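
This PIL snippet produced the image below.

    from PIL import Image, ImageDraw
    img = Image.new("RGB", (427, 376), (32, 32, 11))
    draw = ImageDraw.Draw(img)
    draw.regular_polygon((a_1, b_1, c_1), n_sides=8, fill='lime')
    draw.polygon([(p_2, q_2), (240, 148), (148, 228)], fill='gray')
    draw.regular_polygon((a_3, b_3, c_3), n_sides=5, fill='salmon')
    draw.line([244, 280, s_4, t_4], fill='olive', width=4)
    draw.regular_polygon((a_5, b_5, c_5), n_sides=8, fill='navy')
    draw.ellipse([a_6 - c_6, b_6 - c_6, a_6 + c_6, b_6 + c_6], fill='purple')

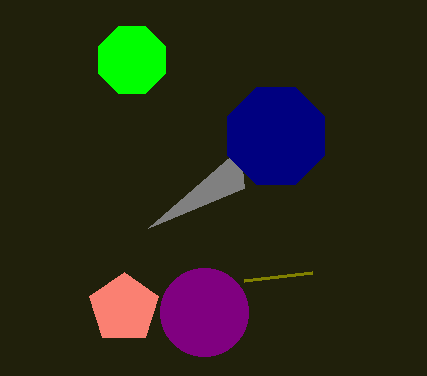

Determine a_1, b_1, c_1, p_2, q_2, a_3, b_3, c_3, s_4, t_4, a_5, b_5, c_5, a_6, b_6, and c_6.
a_1 = 132, b_1 = 60, c_1 = 36, p_2 = 244, q_2 = 188, a_3 = 124, b_3 = 308, c_3 = 36, s_4 = 312, t_4 = 272, a_5 = 276, b_5 = 136, c_5 = 52, a_6 = 204, b_6 = 312, c_6 = 44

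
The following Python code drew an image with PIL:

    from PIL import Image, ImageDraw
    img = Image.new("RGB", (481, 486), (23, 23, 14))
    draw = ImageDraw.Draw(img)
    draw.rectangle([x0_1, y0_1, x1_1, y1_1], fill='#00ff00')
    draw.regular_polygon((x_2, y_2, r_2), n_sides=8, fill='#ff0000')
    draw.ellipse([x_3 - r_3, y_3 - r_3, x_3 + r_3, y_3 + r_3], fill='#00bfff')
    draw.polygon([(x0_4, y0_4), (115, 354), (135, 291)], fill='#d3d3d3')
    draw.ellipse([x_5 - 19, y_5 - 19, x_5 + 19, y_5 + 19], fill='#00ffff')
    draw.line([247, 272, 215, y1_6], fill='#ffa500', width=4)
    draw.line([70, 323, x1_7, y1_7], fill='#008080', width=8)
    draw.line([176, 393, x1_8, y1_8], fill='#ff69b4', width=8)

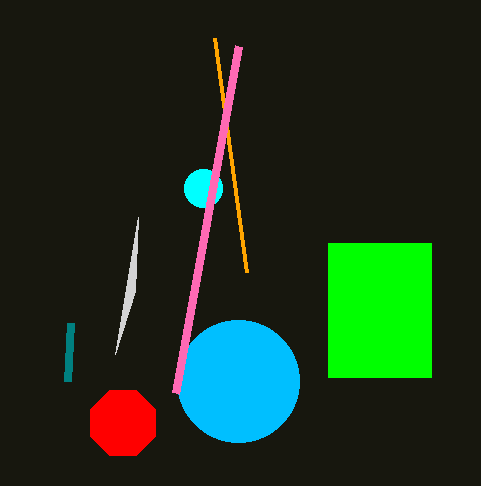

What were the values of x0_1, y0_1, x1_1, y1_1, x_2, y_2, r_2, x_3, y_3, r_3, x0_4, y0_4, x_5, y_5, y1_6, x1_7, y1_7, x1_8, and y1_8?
x0_1 = 328
y0_1 = 243
x1_1 = 431
y1_1 = 377
x_2 = 123
y_2 = 423
r_2 = 35
x_3 = 238
y_3 = 381
r_3 = 61
x0_4 = 138
y0_4 = 217
x_5 = 203
y_5 = 188
y1_6 = 38
x1_7 = 67
y1_7 = 381
x1_8 = 239
y1_8 = 46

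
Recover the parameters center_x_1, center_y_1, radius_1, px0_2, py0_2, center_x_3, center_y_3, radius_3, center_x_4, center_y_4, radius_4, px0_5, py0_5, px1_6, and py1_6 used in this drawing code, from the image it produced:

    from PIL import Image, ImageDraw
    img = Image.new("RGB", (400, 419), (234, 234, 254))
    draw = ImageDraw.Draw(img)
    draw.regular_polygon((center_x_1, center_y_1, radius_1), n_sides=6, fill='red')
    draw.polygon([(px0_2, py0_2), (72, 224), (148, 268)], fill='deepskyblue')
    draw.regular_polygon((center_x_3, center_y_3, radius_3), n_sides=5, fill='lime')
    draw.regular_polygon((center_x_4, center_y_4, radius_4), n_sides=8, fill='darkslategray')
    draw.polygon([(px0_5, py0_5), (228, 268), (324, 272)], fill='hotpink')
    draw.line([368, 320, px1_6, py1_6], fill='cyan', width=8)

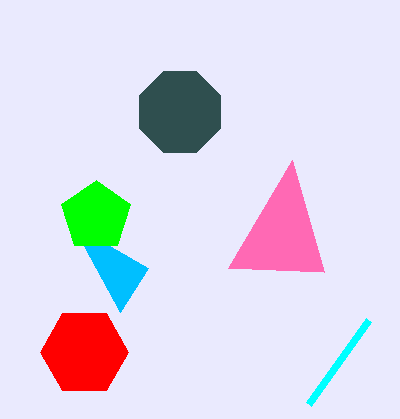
center_x_1 = 84; center_y_1 = 352; radius_1 = 44; px0_2 = 120; py0_2 = 312; center_x_3 = 96; center_y_3 = 216; radius_3 = 36; center_x_4 = 180; center_y_4 = 112; radius_4 = 44; px0_5 = 292; py0_5 = 160; px1_6 = 308; py1_6 = 404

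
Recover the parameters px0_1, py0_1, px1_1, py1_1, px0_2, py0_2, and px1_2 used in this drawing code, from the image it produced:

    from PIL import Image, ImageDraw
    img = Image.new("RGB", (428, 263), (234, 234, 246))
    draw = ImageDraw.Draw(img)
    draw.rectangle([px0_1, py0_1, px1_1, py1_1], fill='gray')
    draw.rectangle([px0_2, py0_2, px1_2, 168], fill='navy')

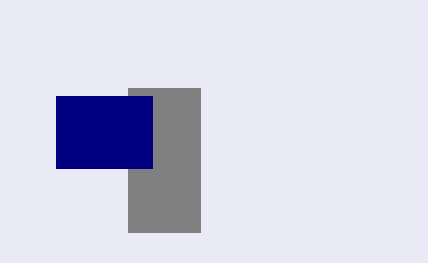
px0_1 = 128
py0_1 = 88
px1_1 = 200
py1_1 = 232
px0_2 = 56
py0_2 = 96
px1_2 = 152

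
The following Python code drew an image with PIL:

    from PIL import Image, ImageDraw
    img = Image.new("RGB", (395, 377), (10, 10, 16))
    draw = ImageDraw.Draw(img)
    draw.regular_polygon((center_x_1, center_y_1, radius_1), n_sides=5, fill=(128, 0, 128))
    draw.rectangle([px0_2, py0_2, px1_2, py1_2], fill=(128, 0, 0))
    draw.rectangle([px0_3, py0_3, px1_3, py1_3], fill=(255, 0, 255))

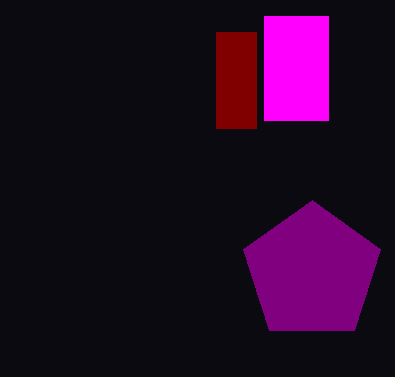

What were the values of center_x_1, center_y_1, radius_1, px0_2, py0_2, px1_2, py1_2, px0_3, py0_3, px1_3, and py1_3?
center_x_1 = 312, center_y_1 = 272, radius_1 = 72, px0_2 = 216, py0_2 = 32, px1_2 = 256, py1_2 = 128, px0_3 = 264, py0_3 = 16, px1_3 = 328, py1_3 = 120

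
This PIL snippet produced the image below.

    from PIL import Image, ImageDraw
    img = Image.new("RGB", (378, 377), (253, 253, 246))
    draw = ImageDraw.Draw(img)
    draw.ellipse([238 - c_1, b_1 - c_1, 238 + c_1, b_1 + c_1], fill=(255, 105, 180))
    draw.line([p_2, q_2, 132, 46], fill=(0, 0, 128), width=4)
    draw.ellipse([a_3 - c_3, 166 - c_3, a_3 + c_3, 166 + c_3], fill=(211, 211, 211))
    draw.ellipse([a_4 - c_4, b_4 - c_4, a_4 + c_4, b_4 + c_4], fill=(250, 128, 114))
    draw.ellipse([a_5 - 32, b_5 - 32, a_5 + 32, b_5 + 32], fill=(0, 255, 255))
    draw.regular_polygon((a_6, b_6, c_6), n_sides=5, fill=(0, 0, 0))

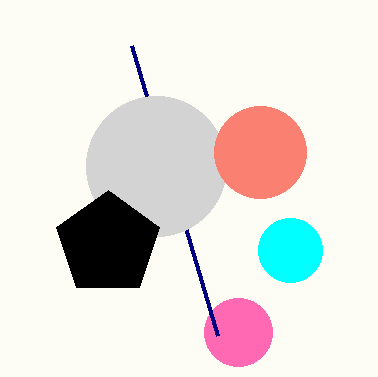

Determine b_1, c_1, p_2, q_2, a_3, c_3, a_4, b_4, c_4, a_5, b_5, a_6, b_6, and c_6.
b_1 = 332
c_1 = 34
p_2 = 218
q_2 = 336
a_3 = 156
c_3 = 70
a_4 = 260
b_4 = 152
c_4 = 46
a_5 = 290
b_5 = 250
a_6 = 108
b_6 = 244
c_6 = 54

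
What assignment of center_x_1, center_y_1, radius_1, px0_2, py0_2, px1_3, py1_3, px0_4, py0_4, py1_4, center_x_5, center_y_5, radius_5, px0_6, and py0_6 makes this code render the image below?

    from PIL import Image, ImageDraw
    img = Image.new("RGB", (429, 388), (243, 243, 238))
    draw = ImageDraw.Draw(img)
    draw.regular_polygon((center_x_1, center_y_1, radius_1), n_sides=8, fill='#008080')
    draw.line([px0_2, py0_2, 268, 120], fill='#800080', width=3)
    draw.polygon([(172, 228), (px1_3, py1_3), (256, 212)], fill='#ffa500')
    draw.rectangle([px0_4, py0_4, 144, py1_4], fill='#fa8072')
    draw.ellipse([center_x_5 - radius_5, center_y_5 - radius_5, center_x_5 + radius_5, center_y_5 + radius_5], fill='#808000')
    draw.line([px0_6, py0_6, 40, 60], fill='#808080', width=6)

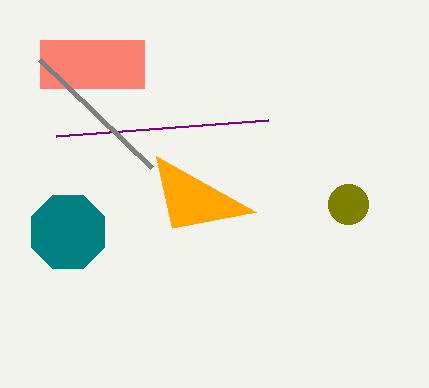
center_x_1 = 68; center_y_1 = 232; radius_1 = 40; px0_2 = 56; py0_2 = 136; px1_3 = 156; py1_3 = 156; px0_4 = 40; py0_4 = 40; py1_4 = 88; center_x_5 = 348; center_y_5 = 204; radius_5 = 20; px0_6 = 152; py0_6 = 168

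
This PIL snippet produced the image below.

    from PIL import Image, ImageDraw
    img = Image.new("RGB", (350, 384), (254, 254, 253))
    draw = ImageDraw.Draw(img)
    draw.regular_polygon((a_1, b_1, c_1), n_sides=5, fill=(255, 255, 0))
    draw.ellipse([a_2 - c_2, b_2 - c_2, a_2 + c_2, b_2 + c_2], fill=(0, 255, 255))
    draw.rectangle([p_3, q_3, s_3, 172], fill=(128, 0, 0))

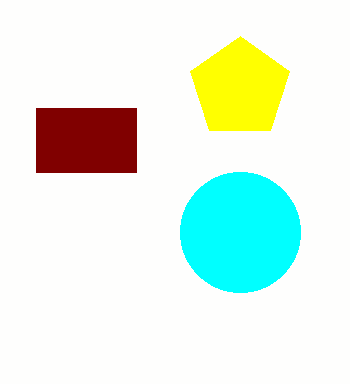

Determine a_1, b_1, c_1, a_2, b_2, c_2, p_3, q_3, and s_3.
a_1 = 240; b_1 = 88; c_1 = 52; a_2 = 240; b_2 = 232; c_2 = 60; p_3 = 36; q_3 = 108; s_3 = 136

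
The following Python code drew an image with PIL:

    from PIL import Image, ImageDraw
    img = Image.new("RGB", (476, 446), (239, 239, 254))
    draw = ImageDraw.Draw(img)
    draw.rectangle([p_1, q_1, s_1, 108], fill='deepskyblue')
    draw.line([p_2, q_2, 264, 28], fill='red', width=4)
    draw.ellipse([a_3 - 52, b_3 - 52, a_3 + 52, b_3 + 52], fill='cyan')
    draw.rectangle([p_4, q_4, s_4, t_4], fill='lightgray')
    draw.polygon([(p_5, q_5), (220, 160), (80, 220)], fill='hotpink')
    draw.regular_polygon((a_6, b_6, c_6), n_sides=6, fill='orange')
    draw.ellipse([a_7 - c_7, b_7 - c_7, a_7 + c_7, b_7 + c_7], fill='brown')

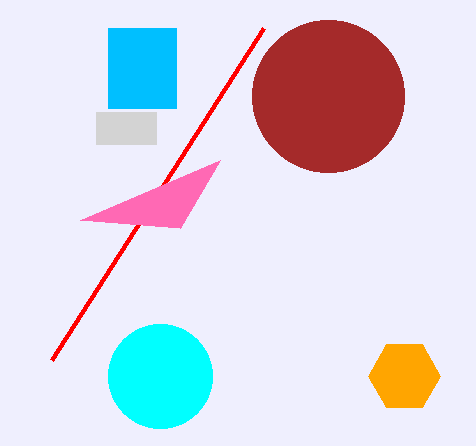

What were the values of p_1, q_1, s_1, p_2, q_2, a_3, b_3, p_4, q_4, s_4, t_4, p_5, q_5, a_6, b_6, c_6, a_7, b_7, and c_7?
p_1 = 108; q_1 = 28; s_1 = 176; p_2 = 52; q_2 = 360; a_3 = 160; b_3 = 376; p_4 = 96; q_4 = 112; s_4 = 156; t_4 = 144; p_5 = 180; q_5 = 228; a_6 = 404; b_6 = 376; c_6 = 36; a_7 = 328; b_7 = 96; c_7 = 76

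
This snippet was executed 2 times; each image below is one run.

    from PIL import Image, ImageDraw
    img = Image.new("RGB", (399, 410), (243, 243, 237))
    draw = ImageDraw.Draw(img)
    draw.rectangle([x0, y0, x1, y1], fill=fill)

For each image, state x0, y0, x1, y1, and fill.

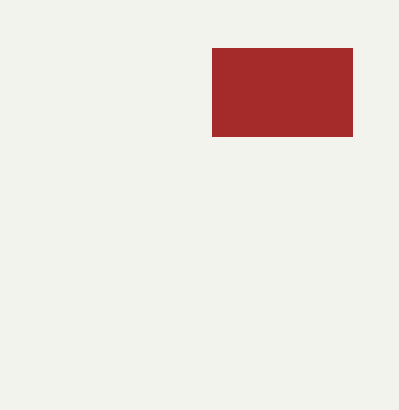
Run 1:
x0 = 212, y0 = 48, x1 = 352, y1 = 136, fill = 'brown'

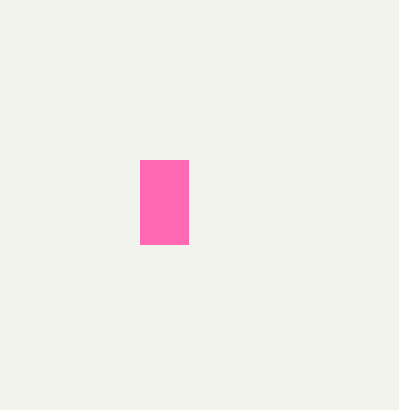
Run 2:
x0 = 140; y0 = 160; x1 = 188; y1 = 244; fill = 'hotpink'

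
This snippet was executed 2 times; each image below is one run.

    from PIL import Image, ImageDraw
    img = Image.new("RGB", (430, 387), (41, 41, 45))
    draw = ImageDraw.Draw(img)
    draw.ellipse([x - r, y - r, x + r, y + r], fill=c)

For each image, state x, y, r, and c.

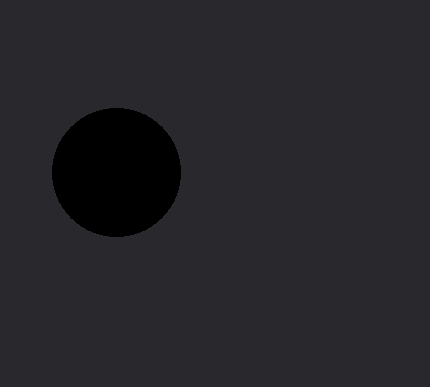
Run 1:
x = 116, y = 172, r = 64, c = 'black'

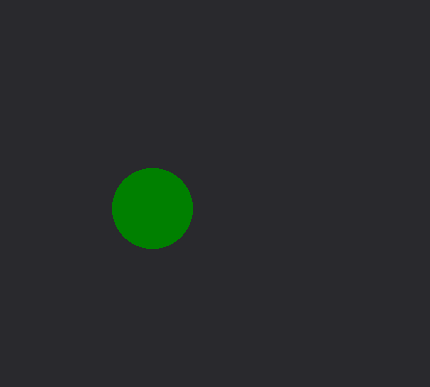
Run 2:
x = 152, y = 208, r = 40, c = 'green'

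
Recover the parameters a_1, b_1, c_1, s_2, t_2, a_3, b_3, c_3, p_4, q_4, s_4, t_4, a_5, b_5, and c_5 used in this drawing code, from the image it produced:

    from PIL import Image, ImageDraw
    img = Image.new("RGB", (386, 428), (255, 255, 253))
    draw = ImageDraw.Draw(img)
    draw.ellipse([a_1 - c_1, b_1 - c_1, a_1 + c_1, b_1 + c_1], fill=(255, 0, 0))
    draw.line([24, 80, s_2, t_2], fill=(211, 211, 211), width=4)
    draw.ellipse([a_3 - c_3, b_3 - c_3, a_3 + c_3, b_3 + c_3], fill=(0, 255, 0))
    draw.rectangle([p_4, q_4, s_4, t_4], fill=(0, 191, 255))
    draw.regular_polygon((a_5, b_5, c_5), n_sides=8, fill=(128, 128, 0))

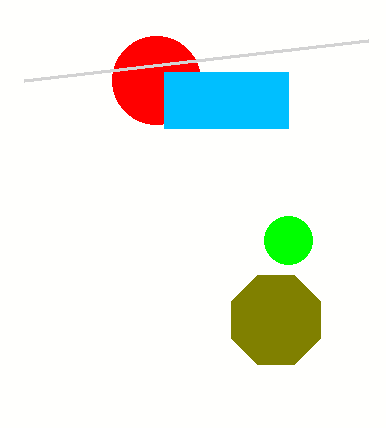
a_1 = 156; b_1 = 80; c_1 = 44; s_2 = 368; t_2 = 40; a_3 = 288; b_3 = 240; c_3 = 24; p_4 = 164; q_4 = 72; s_4 = 288; t_4 = 128; a_5 = 276; b_5 = 320; c_5 = 48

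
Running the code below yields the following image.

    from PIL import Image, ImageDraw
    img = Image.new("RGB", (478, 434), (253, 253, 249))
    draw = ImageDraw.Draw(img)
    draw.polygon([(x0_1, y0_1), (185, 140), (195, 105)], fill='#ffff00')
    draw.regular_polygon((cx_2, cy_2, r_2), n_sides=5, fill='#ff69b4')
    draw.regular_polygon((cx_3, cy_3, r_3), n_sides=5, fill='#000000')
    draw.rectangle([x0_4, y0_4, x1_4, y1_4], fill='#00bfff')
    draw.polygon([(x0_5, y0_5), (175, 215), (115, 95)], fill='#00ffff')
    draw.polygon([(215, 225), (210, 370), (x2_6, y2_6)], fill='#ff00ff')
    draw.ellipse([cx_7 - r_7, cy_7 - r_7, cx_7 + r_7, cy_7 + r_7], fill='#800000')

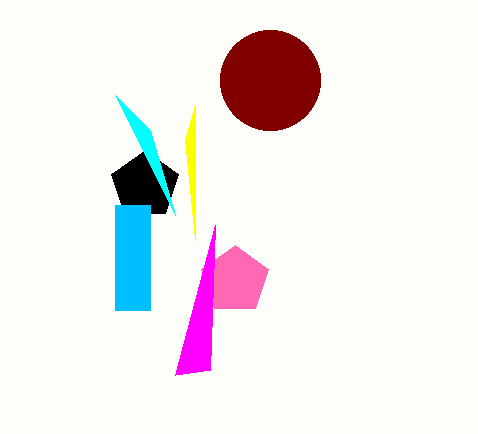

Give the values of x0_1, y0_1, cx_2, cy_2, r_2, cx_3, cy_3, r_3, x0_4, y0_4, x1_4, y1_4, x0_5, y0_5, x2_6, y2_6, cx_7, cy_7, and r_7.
x0_1 = 195
y0_1 = 240
cx_2 = 235
cy_2 = 280
r_2 = 35
cx_3 = 145
cy_3 = 185
r_3 = 35
x0_4 = 115
y0_4 = 205
x1_4 = 150
y1_4 = 310
x0_5 = 150
y0_5 = 130
x2_6 = 175
y2_6 = 375
cx_7 = 270
cy_7 = 80
r_7 = 50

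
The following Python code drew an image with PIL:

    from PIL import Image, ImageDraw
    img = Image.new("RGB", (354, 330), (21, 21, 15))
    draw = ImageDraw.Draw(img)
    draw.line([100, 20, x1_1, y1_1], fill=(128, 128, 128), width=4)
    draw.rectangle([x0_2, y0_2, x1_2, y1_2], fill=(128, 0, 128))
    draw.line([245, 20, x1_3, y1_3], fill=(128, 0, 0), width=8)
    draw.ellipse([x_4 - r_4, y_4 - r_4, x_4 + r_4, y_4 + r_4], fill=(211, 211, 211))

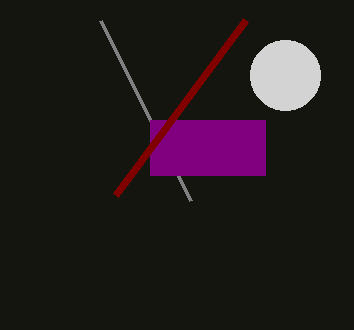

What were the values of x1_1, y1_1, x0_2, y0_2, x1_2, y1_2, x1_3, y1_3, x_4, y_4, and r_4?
x1_1 = 190; y1_1 = 200; x0_2 = 150; y0_2 = 120; x1_2 = 265; y1_2 = 175; x1_3 = 115; y1_3 = 195; x_4 = 285; y_4 = 75; r_4 = 35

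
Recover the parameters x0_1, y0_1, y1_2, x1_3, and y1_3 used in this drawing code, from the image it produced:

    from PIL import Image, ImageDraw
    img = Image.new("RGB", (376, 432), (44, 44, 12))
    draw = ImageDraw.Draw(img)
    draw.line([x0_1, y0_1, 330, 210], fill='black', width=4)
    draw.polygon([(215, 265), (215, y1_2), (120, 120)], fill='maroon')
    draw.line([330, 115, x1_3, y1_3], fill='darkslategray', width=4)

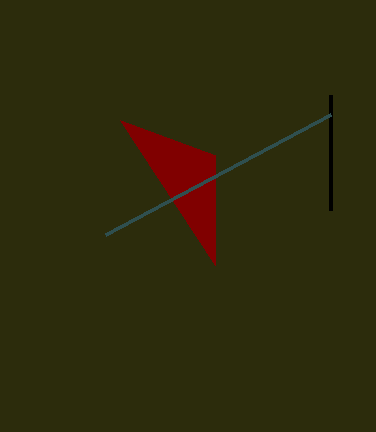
x0_1 = 330
y0_1 = 95
y1_2 = 155
x1_3 = 105
y1_3 = 235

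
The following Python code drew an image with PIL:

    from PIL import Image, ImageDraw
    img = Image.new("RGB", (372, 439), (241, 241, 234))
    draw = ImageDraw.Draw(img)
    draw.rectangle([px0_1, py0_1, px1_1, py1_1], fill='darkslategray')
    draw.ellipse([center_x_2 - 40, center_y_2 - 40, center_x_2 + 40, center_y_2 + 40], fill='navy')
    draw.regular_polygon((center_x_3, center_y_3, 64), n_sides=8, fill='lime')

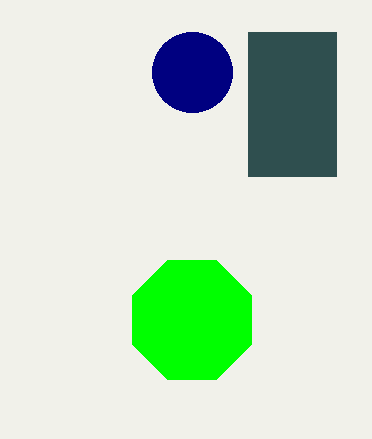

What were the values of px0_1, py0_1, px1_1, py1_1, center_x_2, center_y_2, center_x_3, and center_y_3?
px0_1 = 248, py0_1 = 32, px1_1 = 336, py1_1 = 176, center_x_2 = 192, center_y_2 = 72, center_x_3 = 192, center_y_3 = 320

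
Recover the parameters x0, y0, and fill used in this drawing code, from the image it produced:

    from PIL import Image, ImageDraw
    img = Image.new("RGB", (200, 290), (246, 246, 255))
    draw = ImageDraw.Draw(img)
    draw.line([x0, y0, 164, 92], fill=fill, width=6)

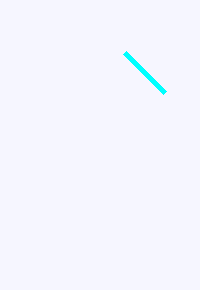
x0 = 124, y0 = 52, fill = 'cyan'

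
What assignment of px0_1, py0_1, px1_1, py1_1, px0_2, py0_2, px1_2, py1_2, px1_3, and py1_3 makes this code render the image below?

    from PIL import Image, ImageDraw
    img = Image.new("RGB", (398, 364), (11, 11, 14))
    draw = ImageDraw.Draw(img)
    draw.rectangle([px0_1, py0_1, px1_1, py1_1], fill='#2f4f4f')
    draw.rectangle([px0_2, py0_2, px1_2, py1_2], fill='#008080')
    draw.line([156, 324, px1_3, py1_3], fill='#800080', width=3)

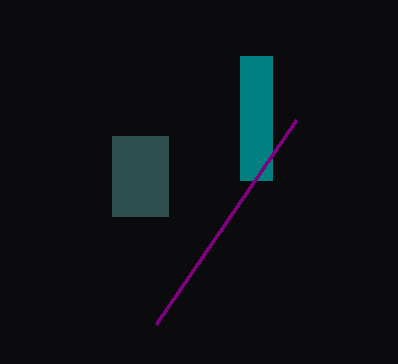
px0_1 = 112
py0_1 = 136
px1_1 = 168
py1_1 = 216
px0_2 = 240
py0_2 = 56
px1_2 = 272
py1_2 = 180
px1_3 = 296
py1_3 = 120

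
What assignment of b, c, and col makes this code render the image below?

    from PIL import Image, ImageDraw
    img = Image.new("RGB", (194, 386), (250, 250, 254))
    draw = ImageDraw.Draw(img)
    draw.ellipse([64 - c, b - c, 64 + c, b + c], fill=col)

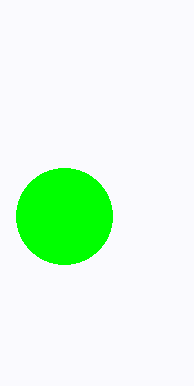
b = 216
c = 48
col = 'lime'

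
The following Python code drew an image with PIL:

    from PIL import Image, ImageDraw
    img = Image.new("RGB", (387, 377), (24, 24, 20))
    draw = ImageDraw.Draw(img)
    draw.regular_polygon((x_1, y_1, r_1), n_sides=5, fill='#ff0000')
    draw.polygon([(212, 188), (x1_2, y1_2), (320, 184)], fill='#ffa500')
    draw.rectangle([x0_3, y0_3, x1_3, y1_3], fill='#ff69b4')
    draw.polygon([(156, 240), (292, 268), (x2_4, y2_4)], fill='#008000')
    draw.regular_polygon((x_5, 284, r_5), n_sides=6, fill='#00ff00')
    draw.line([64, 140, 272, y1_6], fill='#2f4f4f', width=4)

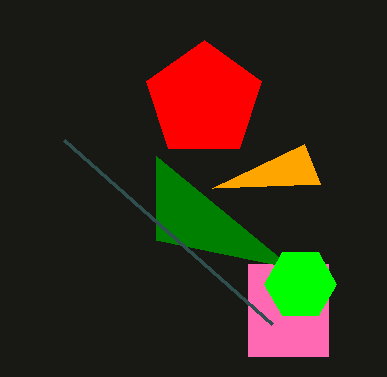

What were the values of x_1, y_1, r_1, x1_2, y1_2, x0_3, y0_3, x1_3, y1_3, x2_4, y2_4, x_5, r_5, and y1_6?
x_1 = 204, y_1 = 100, r_1 = 60, x1_2 = 304, y1_2 = 144, x0_3 = 248, y0_3 = 264, x1_3 = 328, y1_3 = 356, x2_4 = 156, y2_4 = 156, x_5 = 300, r_5 = 36, y1_6 = 324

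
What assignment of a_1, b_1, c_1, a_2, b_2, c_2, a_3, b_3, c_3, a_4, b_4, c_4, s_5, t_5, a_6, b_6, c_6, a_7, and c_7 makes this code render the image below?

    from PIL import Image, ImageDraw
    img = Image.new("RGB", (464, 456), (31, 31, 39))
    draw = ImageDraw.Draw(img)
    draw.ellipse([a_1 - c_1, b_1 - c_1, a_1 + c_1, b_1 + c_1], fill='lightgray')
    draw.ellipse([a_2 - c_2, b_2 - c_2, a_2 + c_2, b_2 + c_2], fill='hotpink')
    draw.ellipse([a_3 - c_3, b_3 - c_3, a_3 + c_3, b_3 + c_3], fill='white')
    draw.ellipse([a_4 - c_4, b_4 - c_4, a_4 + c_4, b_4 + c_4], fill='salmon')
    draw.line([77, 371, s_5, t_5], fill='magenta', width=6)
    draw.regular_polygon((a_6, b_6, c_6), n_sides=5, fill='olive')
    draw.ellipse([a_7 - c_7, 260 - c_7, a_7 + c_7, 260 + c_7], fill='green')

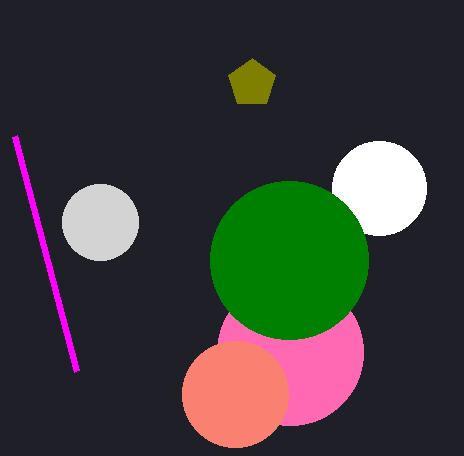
a_1 = 100, b_1 = 222, c_1 = 38, a_2 = 290, b_2 = 352, c_2 = 73, a_3 = 379, b_3 = 188, c_3 = 47, a_4 = 235, b_4 = 394, c_4 = 53, s_5 = 15, t_5 = 136, a_6 = 252, b_6 = 83, c_6 = 25, a_7 = 289, c_7 = 79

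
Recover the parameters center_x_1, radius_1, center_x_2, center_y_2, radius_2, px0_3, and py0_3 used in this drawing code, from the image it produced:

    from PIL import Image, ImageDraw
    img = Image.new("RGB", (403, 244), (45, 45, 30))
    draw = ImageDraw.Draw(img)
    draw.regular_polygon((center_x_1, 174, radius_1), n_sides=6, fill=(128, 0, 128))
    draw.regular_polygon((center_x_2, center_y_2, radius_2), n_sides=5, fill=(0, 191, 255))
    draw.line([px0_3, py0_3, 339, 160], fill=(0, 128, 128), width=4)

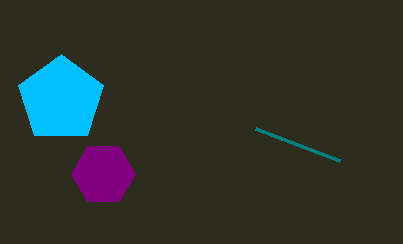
center_x_1 = 103, radius_1 = 32, center_x_2 = 61, center_y_2 = 99, radius_2 = 45, px0_3 = 255, py0_3 = 128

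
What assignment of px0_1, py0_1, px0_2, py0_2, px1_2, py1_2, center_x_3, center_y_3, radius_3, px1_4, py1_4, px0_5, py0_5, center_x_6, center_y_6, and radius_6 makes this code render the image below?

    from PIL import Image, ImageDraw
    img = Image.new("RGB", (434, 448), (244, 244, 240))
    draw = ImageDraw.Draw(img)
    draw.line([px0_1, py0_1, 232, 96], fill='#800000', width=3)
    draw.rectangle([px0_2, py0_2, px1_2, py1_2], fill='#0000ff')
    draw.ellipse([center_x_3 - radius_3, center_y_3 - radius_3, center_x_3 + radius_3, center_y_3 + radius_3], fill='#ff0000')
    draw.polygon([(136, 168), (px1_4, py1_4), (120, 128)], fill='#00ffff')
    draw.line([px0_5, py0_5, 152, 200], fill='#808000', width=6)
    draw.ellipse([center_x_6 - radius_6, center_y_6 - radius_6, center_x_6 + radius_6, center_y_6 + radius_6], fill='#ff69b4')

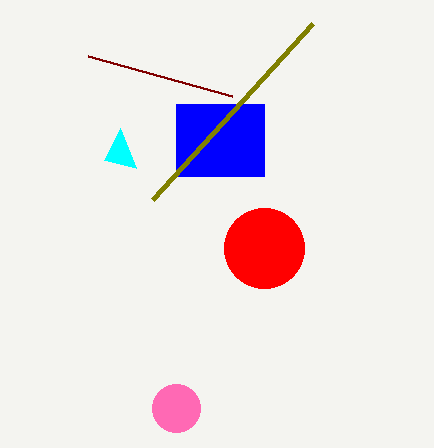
px0_1 = 88
py0_1 = 56
px0_2 = 176
py0_2 = 104
px1_2 = 264
py1_2 = 176
center_x_3 = 264
center_y_3 = 248
radius_3 = 40
px1_4 = 104
py1_4 = 160
px0_5 = 312
py0_5 = 24
center_x_6 = 176
center_y_6 = 408
radius_6 = 24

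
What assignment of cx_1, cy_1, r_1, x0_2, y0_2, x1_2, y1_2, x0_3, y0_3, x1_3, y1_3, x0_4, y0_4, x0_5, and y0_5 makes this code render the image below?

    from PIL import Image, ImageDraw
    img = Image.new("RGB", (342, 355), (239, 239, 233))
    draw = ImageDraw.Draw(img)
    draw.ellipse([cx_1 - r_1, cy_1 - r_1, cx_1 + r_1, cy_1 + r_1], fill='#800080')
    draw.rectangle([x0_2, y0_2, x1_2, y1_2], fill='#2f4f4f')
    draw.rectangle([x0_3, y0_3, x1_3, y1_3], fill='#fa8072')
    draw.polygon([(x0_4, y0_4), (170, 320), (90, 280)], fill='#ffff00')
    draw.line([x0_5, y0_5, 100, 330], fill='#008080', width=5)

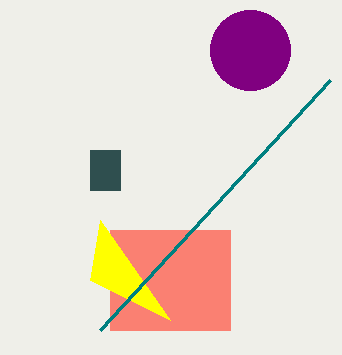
cx_1 = 250, cy_1 = 50, r_1 = 40, x0_2 = 90, y0_2 = 150, x1_2 = 120, y1_2 = 190, x0_3 = 110, y0_3 = 230, x1_3 = 230, y1_3 = 330, x0_4 = 100, y0_4 = 220, x0_5 = 330, y0_5 = 80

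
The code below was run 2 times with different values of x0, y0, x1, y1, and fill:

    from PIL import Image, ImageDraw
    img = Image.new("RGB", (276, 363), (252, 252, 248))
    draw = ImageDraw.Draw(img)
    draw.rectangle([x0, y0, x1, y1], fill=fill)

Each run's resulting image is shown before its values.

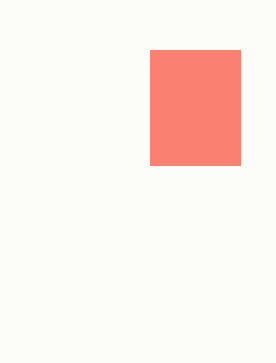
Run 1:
x0 = 150, y0 = 50, x1 = 240, y1 = 165, fill = 'salmon'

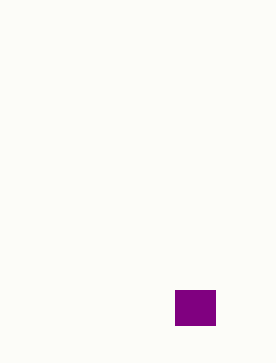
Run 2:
x0 = 175, y0 = 290, x1 = 215, y1 = 325, fill = 'purple'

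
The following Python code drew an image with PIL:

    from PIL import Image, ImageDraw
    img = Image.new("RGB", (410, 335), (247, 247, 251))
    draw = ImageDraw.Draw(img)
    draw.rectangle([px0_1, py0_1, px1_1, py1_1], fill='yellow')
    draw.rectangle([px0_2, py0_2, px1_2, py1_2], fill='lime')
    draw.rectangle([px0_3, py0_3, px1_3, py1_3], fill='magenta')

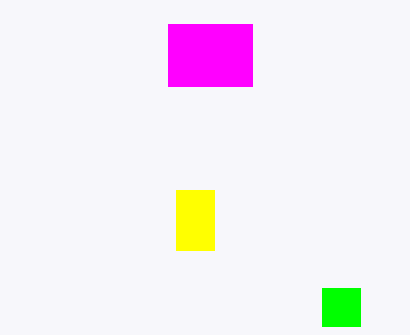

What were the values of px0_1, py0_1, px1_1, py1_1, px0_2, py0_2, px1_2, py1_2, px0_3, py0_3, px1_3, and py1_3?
px0_1 = 176
py0_1 = 190
px1_1 = 214
py1_1 = 250
px0_2 = 322
py0_2 = 288
px1_2 = 360
py1_2 = 326
px0_3 = 168
py0_3 = 24
px1_3 = 252
py1_3 = 86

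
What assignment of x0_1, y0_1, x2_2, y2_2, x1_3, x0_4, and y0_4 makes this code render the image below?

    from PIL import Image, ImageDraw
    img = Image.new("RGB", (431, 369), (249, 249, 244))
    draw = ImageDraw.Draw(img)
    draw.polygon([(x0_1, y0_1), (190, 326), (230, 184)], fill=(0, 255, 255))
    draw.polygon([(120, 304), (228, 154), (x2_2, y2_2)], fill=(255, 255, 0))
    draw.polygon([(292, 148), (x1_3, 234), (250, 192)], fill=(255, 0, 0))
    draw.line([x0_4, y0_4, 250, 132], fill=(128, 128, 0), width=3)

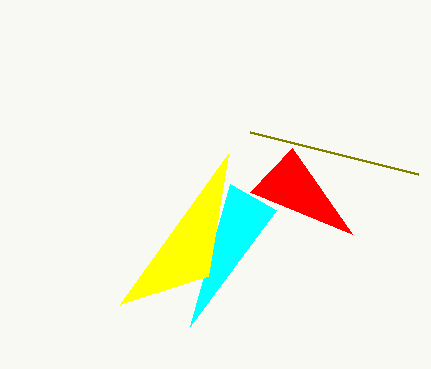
x0_1 = 276
y0_1 = 210
x2_2 = 208
y2_2 = 276
x1_3 = 352
x0_4 = 418
y0_4 = 174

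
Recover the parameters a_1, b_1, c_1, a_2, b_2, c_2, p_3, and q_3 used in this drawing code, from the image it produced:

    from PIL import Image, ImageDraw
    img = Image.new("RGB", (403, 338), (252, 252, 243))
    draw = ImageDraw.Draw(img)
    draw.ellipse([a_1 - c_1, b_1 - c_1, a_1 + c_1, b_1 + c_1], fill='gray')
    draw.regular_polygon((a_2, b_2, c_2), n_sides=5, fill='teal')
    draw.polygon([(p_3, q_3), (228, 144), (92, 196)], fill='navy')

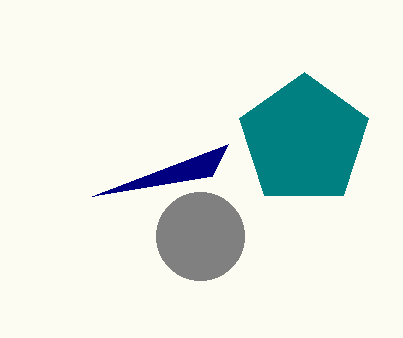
a_1 = 200, b_1 = 236, c_1 = 44, a_2 = 304, b_2 = 140, c_2 = 68, p_3 = 212, q_3 = 176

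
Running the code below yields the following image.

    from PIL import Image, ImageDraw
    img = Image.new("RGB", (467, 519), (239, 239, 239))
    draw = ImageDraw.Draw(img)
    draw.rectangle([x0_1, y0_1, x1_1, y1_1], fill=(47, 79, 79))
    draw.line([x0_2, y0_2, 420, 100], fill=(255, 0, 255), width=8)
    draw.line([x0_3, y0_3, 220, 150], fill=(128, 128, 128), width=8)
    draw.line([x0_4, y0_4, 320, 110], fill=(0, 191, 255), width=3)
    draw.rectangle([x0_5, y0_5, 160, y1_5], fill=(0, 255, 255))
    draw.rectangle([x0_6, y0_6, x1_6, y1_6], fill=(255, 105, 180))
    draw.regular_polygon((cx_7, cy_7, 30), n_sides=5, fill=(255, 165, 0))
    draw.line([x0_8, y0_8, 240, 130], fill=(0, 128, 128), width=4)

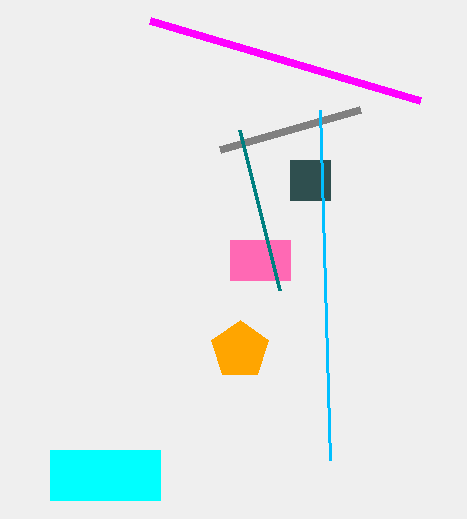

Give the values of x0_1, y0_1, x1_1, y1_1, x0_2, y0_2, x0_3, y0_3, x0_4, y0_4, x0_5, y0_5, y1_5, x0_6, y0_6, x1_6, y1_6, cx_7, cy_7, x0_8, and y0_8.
x0_1 = 290; y0_1 = 160; x1_1 = 330; y1_1 = 200; x0_2 = 150; y0_2 = 20; x0_3 = 360; y0_3 = 110; x0_4 = 330; y0_4 = 460; x0_5 = 50; y0_5 = 450; y1_5 = 500; x0_6 = 230; y0_6 = 240; x1_6 = 290; y1_6 = 280; cx_7 = 240; cy_7 = 350; x0_8 = 280; y0_8 = 290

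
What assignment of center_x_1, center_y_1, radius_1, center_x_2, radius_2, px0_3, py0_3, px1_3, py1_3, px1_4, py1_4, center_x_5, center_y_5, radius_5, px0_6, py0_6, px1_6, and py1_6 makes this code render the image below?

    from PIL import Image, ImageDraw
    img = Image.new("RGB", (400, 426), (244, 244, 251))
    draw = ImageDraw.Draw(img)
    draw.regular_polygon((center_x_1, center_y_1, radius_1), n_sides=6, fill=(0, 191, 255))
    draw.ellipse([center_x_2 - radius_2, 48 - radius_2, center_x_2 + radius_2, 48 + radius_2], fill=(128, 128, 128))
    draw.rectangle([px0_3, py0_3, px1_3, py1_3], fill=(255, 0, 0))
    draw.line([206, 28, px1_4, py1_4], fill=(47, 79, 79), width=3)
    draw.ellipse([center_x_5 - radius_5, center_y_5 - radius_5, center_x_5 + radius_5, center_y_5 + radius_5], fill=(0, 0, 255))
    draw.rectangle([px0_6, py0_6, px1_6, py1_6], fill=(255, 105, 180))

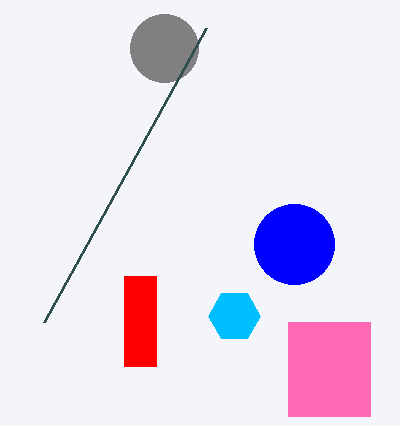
center_x_1 = 234
center_y_1 = 316
radius_1 = 26
center_x_2 = 164
radius_2 = 34
px0_3 = 124
py0_3 = 276
px1_3 = 156
py1_3 = 366
px1_4 = 44
py1_4 = 322
center_x_5 = 294
center_y_5 = 244
radius_5 = 40
px0_6 = 288
py0_6 = 322
px1_6 = 370
py1_6 = 416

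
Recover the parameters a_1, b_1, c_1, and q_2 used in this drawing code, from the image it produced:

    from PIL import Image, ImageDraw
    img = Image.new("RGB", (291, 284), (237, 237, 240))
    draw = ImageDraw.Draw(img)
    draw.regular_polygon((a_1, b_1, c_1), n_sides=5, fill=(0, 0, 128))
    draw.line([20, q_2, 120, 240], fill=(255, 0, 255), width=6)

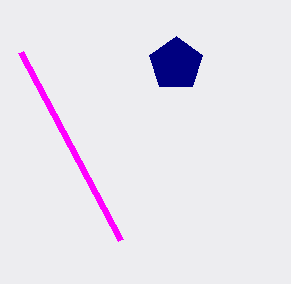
a_1 = 176
b_1 = 64
c_1 = 28
q_2 = 52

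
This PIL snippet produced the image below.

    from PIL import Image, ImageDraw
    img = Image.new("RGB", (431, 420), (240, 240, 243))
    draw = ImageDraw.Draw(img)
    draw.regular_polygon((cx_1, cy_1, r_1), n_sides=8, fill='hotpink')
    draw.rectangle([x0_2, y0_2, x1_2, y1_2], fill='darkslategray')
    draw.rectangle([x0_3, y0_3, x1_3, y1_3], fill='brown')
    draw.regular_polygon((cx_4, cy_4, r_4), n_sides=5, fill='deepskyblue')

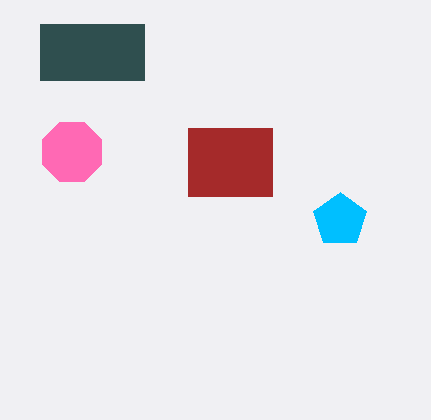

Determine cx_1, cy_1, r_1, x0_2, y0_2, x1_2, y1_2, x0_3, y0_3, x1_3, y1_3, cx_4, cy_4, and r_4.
cx_1 = 72; cy_1 = 152; r_1 = 32; x0_2 = 40; y0_2 = 24; x1_2 = 144; y1_2 = 80; x0_3 = 188; y0_3 = 128; x1_3 = 272; y1_3 = 196; cx_4 = 340; cy_4 = 220; r_4 = 28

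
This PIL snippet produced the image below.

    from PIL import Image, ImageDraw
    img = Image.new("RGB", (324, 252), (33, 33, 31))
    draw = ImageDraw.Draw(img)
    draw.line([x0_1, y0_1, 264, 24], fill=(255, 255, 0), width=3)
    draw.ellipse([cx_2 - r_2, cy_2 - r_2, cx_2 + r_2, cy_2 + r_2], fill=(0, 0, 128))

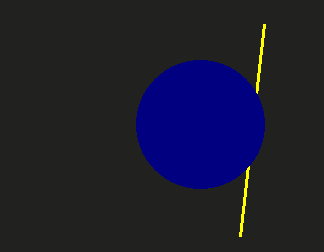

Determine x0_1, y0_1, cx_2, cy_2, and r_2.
x0_1 = 240; y0_1 = 236; cx_2 = 200; cy_2 = 124; r_2 = 64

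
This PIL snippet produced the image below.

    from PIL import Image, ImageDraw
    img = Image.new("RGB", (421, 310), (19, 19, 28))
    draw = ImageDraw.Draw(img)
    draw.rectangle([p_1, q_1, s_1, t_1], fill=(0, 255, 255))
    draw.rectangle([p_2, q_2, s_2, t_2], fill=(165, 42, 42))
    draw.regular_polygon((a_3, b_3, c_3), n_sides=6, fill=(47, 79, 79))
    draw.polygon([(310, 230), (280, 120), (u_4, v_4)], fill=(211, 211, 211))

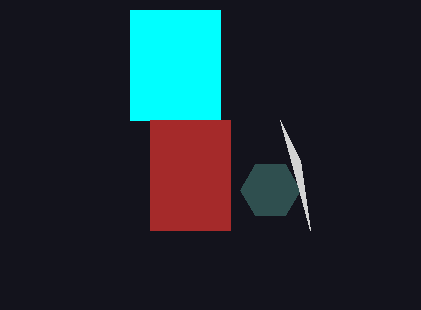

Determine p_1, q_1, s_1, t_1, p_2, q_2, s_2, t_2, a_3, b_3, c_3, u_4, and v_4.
p_1 = 130, q_1 = 10, s_1 = 220, t_1 = 120, p_2 = 150, q_2 = 120, s_2 = 230, t_2 = 230, a_3 = 270, b_3 = 190, c_3 = 30, u_4 = 300, v_4 = 160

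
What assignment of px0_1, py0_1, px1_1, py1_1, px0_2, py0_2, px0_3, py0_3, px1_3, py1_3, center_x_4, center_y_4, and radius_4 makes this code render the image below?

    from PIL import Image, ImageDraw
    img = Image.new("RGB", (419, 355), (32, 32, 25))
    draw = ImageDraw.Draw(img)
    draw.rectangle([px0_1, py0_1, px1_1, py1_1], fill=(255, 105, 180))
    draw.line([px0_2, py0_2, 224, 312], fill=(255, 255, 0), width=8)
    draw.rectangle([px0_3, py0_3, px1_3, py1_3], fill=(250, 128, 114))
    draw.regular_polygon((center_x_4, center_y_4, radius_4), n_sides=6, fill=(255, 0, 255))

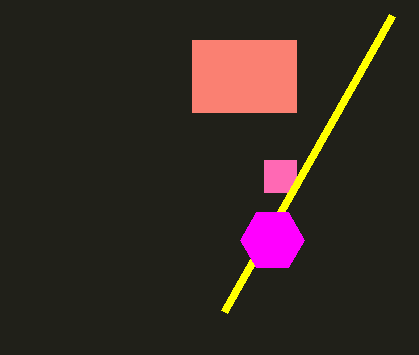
px0_1 = 264; py0_1 = 160; px1_1 = 296; py1_1 = 192; px0_2 = 392; py0_2 = 16; px0_3 = 192; py0_3 = 40; px1_3 = 296; py1_3 = 112; center_x_4 = 272; center_y_4 = 240; radius_4 = 32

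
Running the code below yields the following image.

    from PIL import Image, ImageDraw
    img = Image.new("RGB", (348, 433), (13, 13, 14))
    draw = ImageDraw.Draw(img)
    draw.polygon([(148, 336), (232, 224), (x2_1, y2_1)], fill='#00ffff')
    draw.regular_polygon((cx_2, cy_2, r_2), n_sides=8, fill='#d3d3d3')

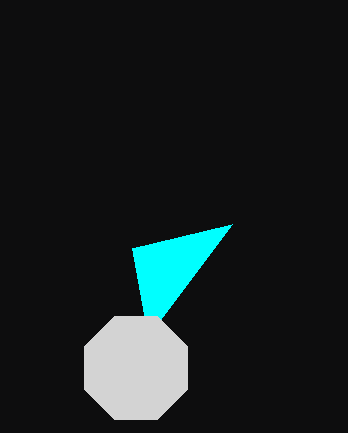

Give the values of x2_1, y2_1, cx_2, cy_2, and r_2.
x2_1 = 132
y2_1 = 248
cx_2 = 136
cy_2 = 368
r_2 = 56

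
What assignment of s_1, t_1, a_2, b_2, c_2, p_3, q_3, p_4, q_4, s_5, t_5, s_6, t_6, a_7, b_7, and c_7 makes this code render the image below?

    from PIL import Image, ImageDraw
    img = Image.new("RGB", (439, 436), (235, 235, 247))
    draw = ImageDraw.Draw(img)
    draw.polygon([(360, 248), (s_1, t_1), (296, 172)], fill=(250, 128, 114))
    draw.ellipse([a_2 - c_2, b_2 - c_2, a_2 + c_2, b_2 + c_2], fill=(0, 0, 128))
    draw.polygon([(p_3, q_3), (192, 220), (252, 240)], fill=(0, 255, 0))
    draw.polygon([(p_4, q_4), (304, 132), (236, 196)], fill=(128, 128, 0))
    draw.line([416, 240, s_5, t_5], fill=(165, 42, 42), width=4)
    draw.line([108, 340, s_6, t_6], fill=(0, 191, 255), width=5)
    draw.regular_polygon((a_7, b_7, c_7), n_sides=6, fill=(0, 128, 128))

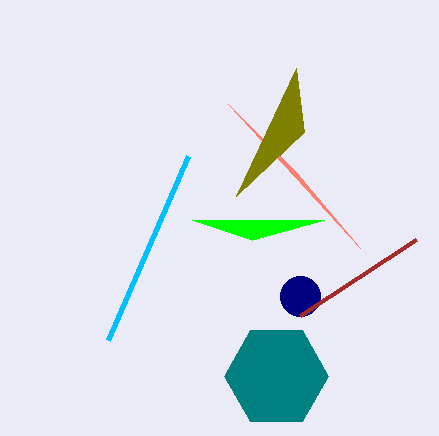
s_1 = 228
t_1 = 104
a_2 = 300
b_2 = 296
c_2 = 20
p_3 = 324
q_3 = 220
p_4 = 296
q_4 = 68
s_5 = 300
t_5 = 316
s_6 = 188
t_6 = 156
a_7 = 276
b_7 = 376
c_7 = 52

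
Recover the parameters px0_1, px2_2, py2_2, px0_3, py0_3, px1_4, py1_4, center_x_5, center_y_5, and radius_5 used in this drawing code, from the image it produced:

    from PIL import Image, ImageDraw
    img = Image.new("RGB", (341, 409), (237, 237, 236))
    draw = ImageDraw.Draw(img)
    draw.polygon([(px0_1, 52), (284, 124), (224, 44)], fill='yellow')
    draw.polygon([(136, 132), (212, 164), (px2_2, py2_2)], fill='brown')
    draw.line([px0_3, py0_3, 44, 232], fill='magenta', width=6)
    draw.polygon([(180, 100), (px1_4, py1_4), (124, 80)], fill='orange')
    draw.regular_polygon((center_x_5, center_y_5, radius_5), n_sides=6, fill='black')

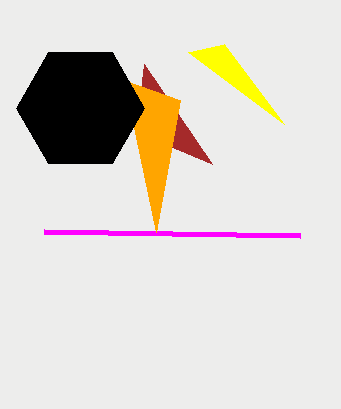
px0_1 = 188, px2_2 = 144, py2_2 = 64, px0_3 = 300, py0_3 = 236, px1_4 = 156, py1_4 = 232, center_x_5 = 80, center_y_5 = 108, radius_5 = 64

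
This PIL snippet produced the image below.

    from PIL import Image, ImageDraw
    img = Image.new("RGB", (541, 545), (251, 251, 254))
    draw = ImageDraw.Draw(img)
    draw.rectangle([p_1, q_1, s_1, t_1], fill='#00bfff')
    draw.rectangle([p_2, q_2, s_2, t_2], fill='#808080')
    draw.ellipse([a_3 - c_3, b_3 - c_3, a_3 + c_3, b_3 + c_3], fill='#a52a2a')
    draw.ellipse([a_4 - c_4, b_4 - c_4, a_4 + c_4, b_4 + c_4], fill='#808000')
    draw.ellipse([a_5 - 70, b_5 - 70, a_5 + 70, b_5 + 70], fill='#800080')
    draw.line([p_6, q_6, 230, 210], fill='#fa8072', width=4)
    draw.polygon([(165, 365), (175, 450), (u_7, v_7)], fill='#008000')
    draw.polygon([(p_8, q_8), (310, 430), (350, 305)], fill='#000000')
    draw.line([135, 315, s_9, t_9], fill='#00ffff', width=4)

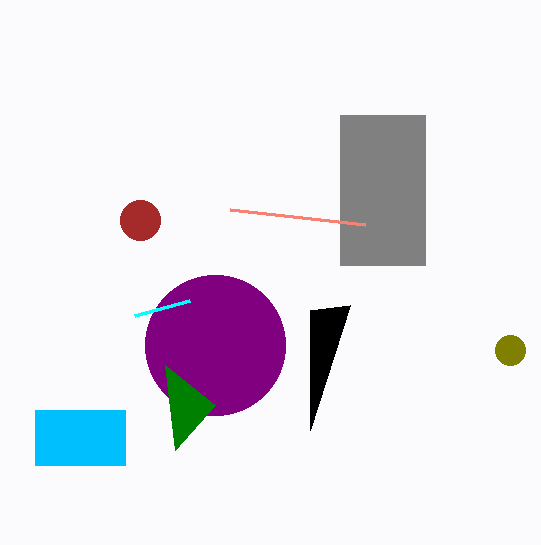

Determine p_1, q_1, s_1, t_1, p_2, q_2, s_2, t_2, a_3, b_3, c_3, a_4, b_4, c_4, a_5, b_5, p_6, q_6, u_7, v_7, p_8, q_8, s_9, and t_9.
p_1 = 35
q_1 = 410
s_1 = 125
t_1 = 465
p_2 = 340
q_2 = 115
s_2 = 425
t_2 = 265
a_3 = 140
b_3 = 220
c_3 = 20
a_4 = 510
b_4 = 350
c_4 = 15
a_5 = 215
b_5 = 345
p_6 = 365
q_6 = 225
u_7 = 215
v_7 = 405
p_8 = 310
q_8 = 310
s_9 = 190
t_9 = 300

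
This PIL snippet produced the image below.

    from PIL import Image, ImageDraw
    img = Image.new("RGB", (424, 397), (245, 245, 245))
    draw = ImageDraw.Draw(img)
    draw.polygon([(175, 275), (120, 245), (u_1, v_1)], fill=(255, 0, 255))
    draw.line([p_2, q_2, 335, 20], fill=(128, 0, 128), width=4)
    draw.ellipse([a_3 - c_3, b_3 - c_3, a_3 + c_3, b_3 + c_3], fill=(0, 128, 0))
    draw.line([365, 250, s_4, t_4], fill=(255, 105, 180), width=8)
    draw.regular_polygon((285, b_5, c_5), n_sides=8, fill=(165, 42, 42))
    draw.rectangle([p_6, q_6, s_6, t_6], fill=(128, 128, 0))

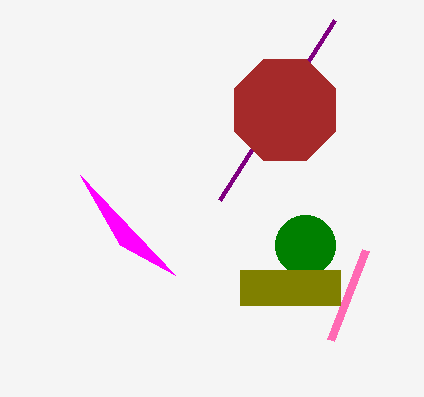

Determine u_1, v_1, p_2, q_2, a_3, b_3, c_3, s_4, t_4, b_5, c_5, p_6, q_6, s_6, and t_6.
u_1 = 80, v_1 = 175, p_2 = 220, q_2 = 200, a_3 = 305, b_3 = 245, c_3 = 30, s_4 = 330, t_4 = 340, b_5 = 110, c_5 = 55, p_6 = 240, q_6 = 270, s_6 = 340, t_6 = 305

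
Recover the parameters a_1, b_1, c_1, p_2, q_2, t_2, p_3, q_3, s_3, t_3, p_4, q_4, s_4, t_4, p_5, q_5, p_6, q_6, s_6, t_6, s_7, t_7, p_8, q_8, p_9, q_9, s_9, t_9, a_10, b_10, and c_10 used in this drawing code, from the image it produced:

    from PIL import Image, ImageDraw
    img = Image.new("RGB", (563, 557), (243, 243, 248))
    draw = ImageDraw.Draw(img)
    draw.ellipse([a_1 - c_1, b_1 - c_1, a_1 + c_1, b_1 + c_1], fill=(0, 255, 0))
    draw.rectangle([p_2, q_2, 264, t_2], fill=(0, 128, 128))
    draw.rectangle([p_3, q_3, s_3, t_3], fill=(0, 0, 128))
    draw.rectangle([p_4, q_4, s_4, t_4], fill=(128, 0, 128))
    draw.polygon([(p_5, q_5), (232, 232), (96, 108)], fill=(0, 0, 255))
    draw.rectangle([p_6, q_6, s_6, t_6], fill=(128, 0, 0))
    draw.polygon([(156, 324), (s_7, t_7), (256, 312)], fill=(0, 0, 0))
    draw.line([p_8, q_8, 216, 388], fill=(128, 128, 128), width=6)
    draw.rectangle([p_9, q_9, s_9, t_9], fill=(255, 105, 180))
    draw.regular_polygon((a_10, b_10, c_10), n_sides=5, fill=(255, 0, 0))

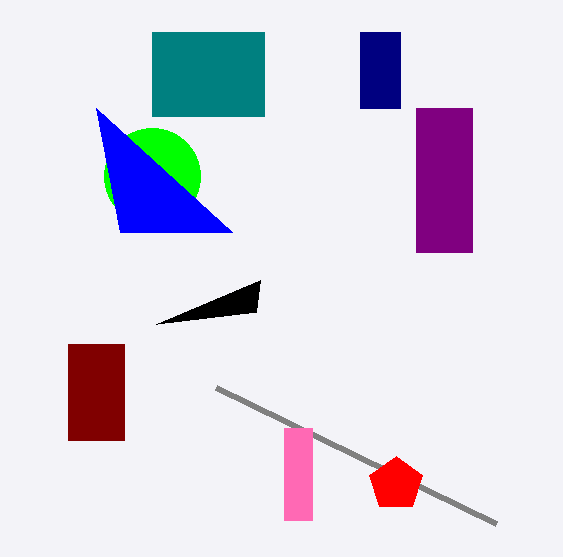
a_1 = 152
b_1 = 176
c_1 = 48
p_2 = 152
q_2 = 32
t_2 = 116
p_3 = 360
q_3 = 32
s_3 = 400
t_3 = 108
p_4 = 416
q_4 = 108
s_4 = 472
t_4 = 252
p_5 = 120
q_5 = 232
p_6 = 68
q_6 = 344
s_6 = 124
t_6 = 440
s_7 = 260
t_7 = 280
p_8 = 496
q_8 = 524
p_9 = 284
q_9 = 428
s_9 = 312
t_9 = 520
a_10 = 396
b_10 = 484
c_10 = 28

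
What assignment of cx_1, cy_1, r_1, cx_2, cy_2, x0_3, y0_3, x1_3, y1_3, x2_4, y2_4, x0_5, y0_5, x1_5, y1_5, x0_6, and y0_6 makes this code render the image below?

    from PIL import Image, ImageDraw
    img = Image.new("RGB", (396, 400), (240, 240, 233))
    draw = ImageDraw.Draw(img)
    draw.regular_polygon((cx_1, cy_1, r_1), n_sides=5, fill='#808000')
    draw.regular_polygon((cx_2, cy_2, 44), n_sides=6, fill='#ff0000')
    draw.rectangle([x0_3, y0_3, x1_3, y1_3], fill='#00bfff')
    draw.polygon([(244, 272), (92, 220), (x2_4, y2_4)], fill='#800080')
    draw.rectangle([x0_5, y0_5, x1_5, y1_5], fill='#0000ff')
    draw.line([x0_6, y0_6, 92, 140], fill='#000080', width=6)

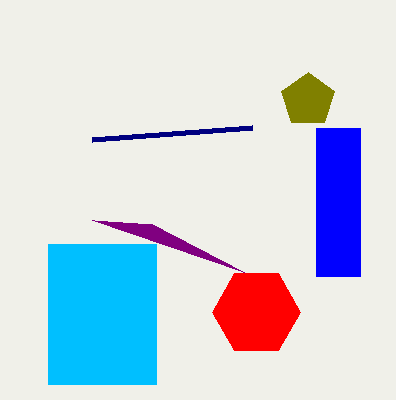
cx_1 = 308
cy_1 = 100
r_1 = 28
cx_2 = 256
cy_2 = 312
x0_3 = 48
y0_3 = 244
x1_3 = 156
y1_3 = 384
x2_4 = 152
y2_4 = 224
x0_5 = 316
y0_5 = 128
x1_5 = 360
y1_5 = 276
x0_6 = 252
y0_6 = 128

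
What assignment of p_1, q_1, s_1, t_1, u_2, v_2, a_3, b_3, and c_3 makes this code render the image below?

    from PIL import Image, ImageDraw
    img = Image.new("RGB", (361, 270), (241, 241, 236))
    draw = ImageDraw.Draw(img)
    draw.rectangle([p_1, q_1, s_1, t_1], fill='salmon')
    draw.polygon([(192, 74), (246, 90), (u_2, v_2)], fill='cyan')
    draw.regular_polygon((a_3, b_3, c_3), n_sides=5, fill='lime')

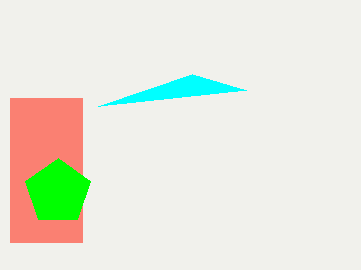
p_1 = 10, q_1 = 98, s_1 = 82, t_1 = 242, u_2 = 98, v_2 = 106, a_3 = 58, b_3 = 192, c_3 = 34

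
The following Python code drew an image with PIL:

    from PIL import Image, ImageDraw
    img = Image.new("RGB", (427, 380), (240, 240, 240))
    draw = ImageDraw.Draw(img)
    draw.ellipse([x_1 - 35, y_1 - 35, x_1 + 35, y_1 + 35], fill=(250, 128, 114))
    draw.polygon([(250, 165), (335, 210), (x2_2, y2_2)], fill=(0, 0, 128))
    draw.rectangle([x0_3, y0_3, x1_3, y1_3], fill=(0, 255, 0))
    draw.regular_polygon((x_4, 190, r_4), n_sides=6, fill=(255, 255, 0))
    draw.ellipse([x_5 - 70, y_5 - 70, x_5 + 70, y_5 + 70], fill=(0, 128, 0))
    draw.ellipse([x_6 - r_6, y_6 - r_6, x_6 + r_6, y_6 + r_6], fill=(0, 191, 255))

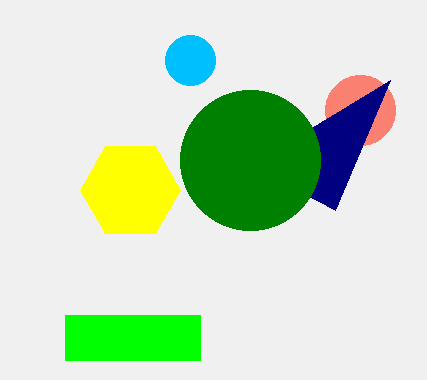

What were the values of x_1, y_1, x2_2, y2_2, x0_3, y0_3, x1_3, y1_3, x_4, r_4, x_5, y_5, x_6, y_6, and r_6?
x_1 = 360; y_1 = 110; x2_2 = 390; y2_2 = 80; x0_3 = 65; y0_3 = 315; x1_3 = 200; y1_3 = 360; x_4 = 130; r_4 = 50; x_5 = 250; y_5 = 160; x_6 = 190; y_6 = 60; r_6 = 25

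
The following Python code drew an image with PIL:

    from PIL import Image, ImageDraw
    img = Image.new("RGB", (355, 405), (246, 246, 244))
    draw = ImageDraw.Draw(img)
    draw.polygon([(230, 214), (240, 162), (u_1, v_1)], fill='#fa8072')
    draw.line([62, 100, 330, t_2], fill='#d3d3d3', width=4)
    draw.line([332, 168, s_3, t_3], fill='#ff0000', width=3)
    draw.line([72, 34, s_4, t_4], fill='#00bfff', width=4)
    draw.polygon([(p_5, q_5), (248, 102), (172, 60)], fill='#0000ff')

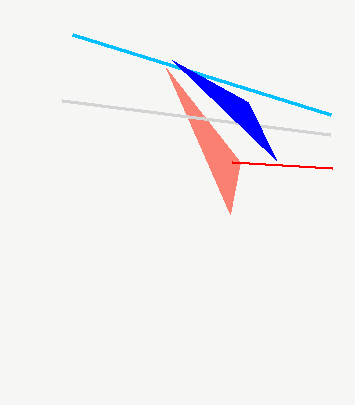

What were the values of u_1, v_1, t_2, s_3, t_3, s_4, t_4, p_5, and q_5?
u_1 = 166; v_1 = 68; t_2 = 134; s_3 = 232; t_3 = 162; s_4 = 330; t_4 = 114; p_5 = 276; q_5 = 160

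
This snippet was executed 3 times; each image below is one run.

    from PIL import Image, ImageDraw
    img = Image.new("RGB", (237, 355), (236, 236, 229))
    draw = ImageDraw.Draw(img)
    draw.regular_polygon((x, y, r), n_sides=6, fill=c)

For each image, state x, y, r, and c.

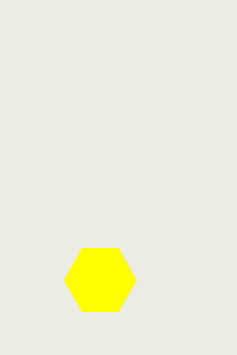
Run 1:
x = 100
y = 280
r = 36
c = 'yellow'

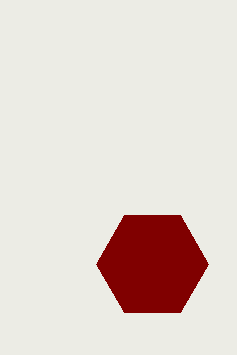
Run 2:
x = 152, y = 264, r = 56, c = 'maroon'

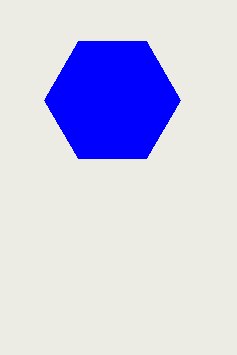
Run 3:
x = 112; y = 100; r = 68; c = 'blue'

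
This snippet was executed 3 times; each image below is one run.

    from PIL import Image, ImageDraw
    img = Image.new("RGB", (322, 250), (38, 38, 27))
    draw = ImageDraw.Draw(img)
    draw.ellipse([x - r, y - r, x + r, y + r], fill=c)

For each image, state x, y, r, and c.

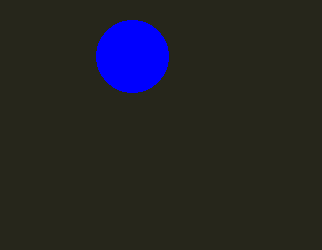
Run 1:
x = 132; y = 56; r = 36; c = 'blue'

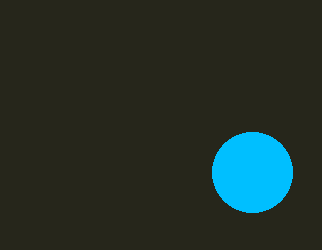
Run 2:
x = 252; y = 172; r = 40; c = 'deepskyblue'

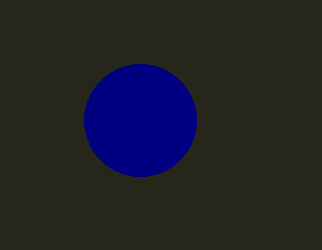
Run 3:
x = 140
y = 120
r = 56
c = 'navy'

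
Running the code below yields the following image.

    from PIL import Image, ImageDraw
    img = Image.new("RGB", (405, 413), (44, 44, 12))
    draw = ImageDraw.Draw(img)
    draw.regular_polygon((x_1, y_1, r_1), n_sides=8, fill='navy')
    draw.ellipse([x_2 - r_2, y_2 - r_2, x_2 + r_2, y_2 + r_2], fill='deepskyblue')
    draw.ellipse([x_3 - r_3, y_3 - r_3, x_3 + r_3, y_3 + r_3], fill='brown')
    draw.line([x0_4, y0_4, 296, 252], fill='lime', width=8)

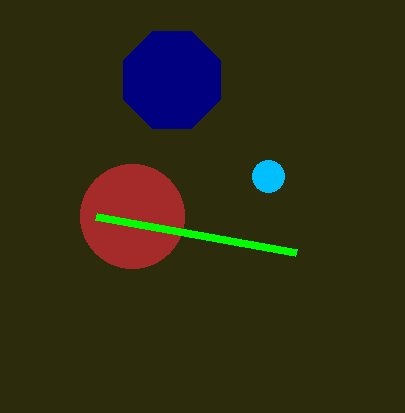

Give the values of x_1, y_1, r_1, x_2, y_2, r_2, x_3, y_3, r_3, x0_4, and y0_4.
x_1 = 172
y_1 = 80
r_1 = 52
x_2 = 268
y_2 = 176
r_2 = 16
x_3 = 132
y_3 = 216
r_3 = 52
x0_4 = 96
y0_4 = 216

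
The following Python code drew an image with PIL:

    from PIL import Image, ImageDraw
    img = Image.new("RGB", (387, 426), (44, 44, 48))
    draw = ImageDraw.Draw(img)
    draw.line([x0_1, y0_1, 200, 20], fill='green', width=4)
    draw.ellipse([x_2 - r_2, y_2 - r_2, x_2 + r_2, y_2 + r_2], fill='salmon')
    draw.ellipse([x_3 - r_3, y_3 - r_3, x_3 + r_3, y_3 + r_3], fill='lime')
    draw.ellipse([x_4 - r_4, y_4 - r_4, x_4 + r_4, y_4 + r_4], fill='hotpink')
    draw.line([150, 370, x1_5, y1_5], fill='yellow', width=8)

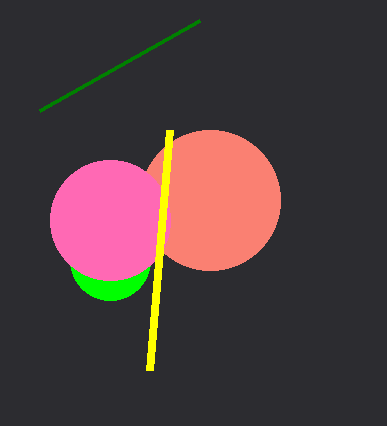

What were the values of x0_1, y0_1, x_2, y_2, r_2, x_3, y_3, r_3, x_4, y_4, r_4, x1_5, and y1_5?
x0_1 = 40
y0_1 = 110
x_2 = 210
y_2 = 200
r_2 = 70
x_3 = 110
y_3 = 260
r_3 = 40
x_4 = 110
y_4 = 220
r_4 = 60
x1_5 = 170
y1_5 = 130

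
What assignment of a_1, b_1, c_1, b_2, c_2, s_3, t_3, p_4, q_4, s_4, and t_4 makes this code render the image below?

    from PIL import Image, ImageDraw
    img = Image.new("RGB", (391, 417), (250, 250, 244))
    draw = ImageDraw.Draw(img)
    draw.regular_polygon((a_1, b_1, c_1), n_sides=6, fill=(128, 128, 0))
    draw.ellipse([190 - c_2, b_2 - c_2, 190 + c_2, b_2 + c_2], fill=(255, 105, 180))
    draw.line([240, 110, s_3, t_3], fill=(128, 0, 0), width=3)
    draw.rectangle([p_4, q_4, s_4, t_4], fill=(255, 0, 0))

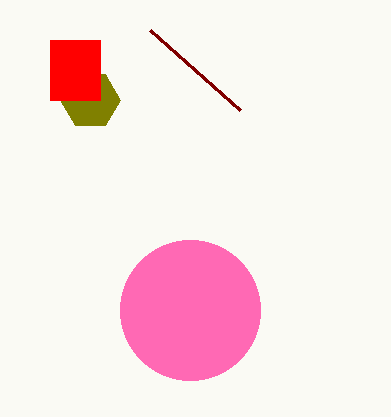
a_1 = 90, b_1 = 100, c_1 = 30, b_2 = 310, c_2 = 70, s_3 = 150, t_3 = 30, p_4 = 50, q_4 = 40, s_4 = 100, t_4 = 100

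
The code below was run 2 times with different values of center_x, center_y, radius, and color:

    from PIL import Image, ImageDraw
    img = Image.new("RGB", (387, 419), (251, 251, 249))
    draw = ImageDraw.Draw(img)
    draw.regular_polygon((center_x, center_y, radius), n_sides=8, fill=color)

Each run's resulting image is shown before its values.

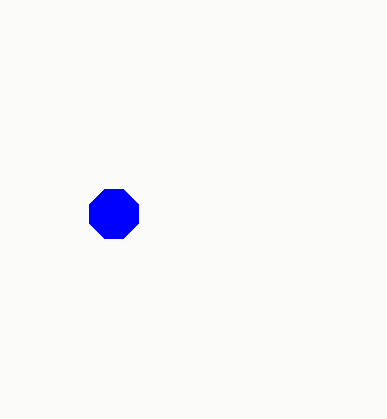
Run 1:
center_x = 114; center_y = 214; radius = 26; color = 'blue'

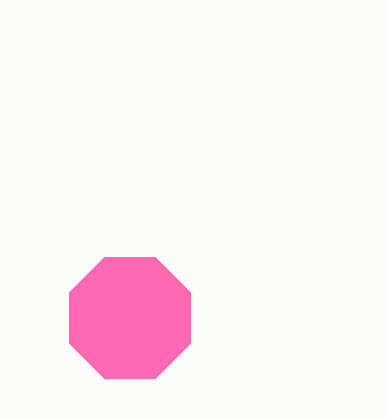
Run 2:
center_x = 130, center_y = 318, radius = 66, color = 'hotpink'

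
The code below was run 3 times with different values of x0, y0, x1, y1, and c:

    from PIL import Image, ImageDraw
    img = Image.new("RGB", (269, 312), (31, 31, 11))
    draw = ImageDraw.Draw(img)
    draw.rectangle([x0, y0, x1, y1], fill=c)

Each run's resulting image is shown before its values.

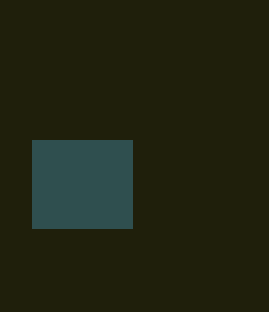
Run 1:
x0 = 32
y0 = 140
x1 = 132
y1 = 228
c = 'darkslategray'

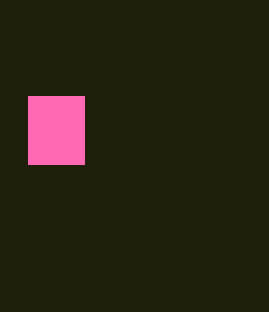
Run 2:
x0 = 28
y0 = 96
x1 = 84
y1 = 164
c = 'hotpink'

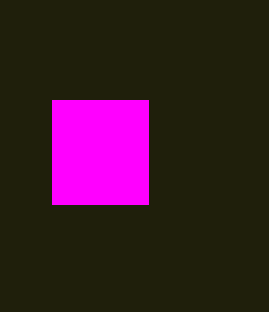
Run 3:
x0 = 52, y0 = 100, x1 = 148, y1 = 204, c = 'magenta'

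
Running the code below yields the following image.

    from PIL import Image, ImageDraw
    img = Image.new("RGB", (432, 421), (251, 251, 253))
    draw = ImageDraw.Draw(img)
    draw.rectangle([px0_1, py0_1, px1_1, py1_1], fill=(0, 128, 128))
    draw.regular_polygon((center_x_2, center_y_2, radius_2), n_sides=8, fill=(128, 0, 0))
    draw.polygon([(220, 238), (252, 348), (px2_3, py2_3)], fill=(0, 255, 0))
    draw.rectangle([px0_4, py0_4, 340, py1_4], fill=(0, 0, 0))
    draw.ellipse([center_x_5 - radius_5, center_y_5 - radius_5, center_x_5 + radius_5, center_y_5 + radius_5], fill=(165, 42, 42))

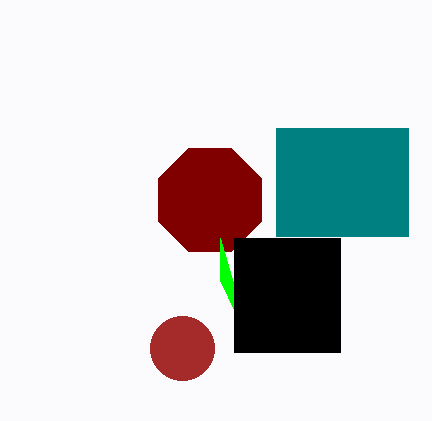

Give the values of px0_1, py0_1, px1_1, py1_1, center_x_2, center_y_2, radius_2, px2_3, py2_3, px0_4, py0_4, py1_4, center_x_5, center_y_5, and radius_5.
px0_1 = 276
py0_1 = 128
px1_1 = 408
py1_1 = 236
center_x_2 = 210
center_y_2 = 200
radius_2 = 56
px2_3 = 220
py2_3 = 280
px0_4 = 234
py0_4 = 238
py1_4 = 352
center_x_5 = 182
center_y_5 = 348
radius_5 = 32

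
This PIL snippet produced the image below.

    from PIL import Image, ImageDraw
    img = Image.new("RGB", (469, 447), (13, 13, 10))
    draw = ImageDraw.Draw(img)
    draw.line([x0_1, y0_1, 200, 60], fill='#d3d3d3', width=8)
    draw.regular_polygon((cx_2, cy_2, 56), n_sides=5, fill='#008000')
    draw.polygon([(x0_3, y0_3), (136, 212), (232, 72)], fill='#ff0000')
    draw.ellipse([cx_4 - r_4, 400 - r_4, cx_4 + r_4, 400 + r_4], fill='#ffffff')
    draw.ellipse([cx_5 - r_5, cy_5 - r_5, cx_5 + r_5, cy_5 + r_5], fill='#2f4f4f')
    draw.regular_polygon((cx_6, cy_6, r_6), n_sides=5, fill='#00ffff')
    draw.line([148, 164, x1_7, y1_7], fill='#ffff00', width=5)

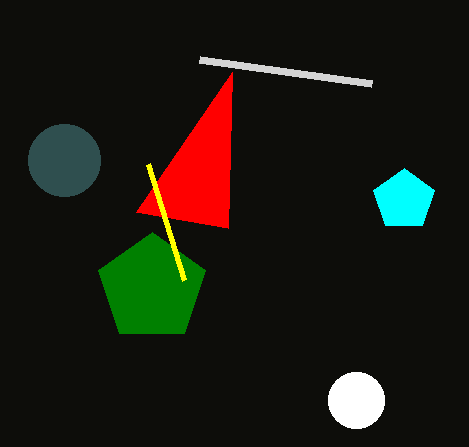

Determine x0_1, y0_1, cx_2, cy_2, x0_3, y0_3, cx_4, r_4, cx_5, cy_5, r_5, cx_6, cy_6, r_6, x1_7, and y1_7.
x0_1 = 372; y0_1 = 84; cx_2 = 152; cy_2 = 288; x0_3 = 228; y0_3 = 228; cx_4 = 356; r_4 = 28; cx_5 = 64; cy_5 = 160; r_5 = 36; cx_6 = 404; cy_6 = 200; r_6 = 32; x1_7 = 184; y1_7 = 280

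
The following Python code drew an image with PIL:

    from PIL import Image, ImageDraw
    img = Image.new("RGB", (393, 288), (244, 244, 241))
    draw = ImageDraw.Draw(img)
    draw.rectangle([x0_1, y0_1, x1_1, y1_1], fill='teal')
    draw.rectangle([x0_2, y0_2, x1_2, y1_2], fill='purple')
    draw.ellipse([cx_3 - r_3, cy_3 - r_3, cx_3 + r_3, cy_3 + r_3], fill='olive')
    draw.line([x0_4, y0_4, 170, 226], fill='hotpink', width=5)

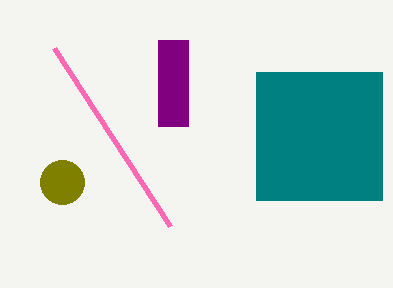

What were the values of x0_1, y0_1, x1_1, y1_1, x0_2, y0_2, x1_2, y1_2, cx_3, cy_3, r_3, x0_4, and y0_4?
x0_1 = 256; y0_1 = 72; x1_1 = 382; y1_1 = 200; x0_2 = 158; y0_2 = 40; x1_2 = 188; y1_2 = 126; cx_3 = 62; cy_3 = 182; r_3 = 22; x0_4 = 54; y0_4 = 48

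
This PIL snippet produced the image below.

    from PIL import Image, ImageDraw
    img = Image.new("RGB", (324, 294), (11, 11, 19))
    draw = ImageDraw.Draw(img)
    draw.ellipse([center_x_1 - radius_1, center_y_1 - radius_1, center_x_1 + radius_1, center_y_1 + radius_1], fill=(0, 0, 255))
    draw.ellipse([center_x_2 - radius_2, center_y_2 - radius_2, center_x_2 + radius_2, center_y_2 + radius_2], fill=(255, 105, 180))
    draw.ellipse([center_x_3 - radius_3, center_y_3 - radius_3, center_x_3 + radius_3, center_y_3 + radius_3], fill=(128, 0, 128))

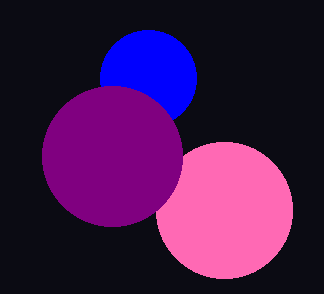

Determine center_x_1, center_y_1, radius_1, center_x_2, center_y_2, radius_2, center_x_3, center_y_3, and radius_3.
center_x_1 = 148; center_y_1 = 78; radius_1 = 48; center_x_2 = 224; center_y_2 = 210; radius_2 = 68; center_x_3 = 112; center_y_3 = 156; radius_3 = 70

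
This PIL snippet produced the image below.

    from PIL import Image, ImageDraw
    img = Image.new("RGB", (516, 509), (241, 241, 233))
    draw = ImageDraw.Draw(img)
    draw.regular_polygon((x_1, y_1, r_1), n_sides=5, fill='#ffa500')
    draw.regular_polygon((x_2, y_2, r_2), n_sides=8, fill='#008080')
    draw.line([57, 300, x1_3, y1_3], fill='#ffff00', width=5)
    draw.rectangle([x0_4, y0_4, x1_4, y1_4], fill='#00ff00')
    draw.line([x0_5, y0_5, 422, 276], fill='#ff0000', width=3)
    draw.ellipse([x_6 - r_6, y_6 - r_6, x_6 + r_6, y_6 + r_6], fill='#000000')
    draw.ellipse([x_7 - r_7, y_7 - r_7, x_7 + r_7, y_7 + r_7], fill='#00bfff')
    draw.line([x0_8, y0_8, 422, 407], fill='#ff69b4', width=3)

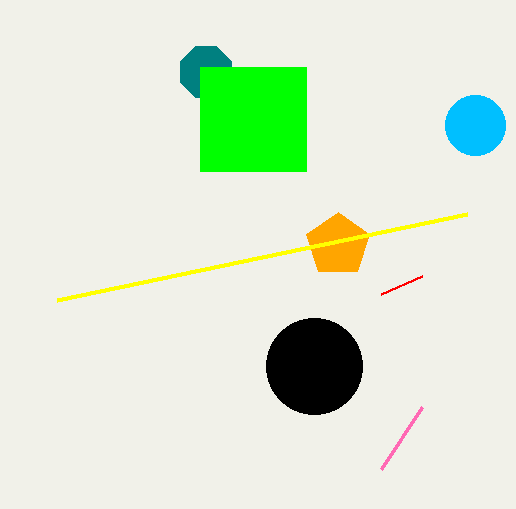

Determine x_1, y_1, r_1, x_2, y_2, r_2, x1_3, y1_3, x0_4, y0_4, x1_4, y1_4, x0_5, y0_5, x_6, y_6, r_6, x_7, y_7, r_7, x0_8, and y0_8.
x_1 = 338; y_1 = 245; r_1 = 33; x_2 = 206; y_2 = 72; r_2 = 28; x1_3 = 467; y1_3 = 214; x0_4 = 200; y0_4 = 67; x1_4 = 306; y1_4 = 171; x0_5 = 381; y0_5 = 294; x_6 = 314; y_6 = 366; r_6 = 48; x_7 = 475; y_7 = 125; r_7 = 30; x0_8 = 381; y0_8 = 469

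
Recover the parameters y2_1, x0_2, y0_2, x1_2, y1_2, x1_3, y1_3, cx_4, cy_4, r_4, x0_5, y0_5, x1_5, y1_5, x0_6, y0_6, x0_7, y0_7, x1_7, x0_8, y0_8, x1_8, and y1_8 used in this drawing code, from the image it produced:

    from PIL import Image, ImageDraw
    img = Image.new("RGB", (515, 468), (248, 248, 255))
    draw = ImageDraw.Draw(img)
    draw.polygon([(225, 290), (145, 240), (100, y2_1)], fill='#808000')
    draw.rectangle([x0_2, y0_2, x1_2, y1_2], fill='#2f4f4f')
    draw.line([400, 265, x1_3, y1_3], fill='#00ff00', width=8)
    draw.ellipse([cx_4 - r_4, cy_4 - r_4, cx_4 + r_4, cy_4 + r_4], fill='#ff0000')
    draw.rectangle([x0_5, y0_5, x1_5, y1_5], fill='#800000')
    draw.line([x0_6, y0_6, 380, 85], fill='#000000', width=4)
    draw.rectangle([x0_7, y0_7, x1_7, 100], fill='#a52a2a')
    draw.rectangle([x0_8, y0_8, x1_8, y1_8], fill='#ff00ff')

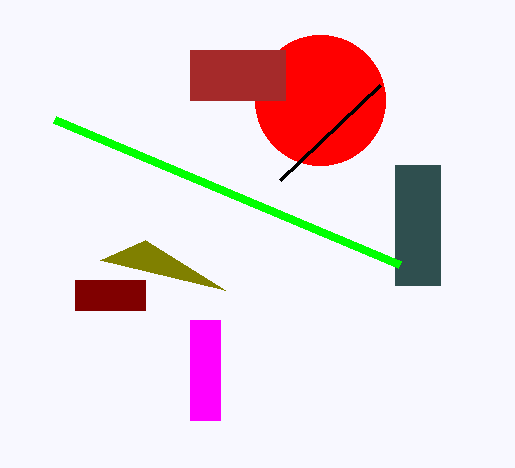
y2_1 = 260, x0_2 = 395, y0_2 = 165, x1_2 = 440, y1_2 = 285, x1_3 = 55, y1_3 = 120, cx_4 = 320, cy_4 = 100, r_4 = 65, x0_5 = 75, y0_5 = 280, x1_5 = 145, y1_5 = 310, x0_6 = 280, y0_6 = 180, x0_7 = 190, y0_7 = 50, x1_7 = 285, x0_8 = 190, y0_8 = 320, x1_8 = 220, y1_8 = 420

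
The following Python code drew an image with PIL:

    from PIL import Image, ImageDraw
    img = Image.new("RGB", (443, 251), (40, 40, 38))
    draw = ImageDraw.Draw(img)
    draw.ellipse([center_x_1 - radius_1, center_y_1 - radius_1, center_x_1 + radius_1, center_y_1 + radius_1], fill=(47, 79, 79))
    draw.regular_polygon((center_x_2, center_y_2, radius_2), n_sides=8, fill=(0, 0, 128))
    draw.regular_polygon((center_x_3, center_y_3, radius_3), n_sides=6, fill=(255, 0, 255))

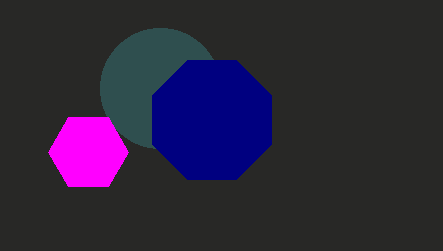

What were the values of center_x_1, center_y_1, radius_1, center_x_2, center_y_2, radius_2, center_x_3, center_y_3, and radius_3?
center_x_1 = 160; center_y_1 = 88; radius_1 = 60; center_x_2 = 212; center_y_2 = 120; radius_2 = 64; center_x_3 = 88; center_y_3 = 152; radius_3 = 40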